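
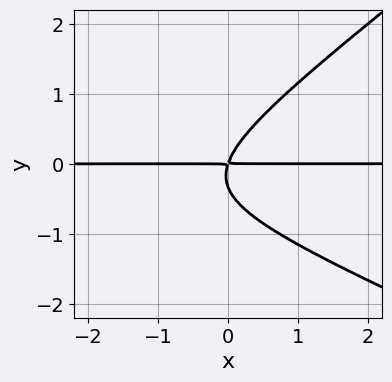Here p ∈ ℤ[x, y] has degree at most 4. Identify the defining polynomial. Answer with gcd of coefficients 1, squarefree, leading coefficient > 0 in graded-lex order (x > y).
Degree: the shape is more complex than any degree-2 curve, so deg p = 3.
From the axis intercepts and sections: the visible x-axis segment lies entirely on the curve.
The integer polynomial consistent with all of this is the stated p.

x^2*y + x*y^2 - 3*y^3 + 3*x*y - y^2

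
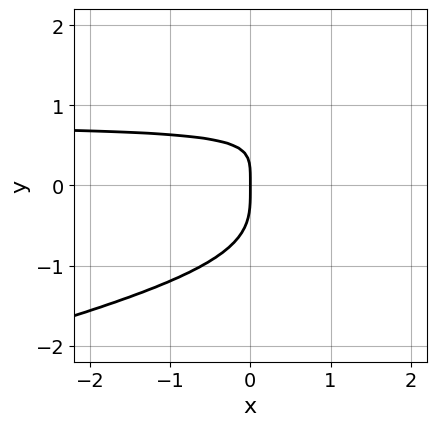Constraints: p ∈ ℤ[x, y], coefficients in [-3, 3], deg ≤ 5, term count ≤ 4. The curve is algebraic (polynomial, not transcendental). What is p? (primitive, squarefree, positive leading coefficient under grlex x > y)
x*y^3 - 3*y^4 + 2*x*y - 2*x

First, degree: no degree-3 curve has this shape, so deg p = 4.
Then, from the visible intercepts: it meets the y-axis at y = 0 (among the integer gridlines); it crosses the x-axis at the gridline x = 0.
Finally, together with the visible shape, these determine p as stated.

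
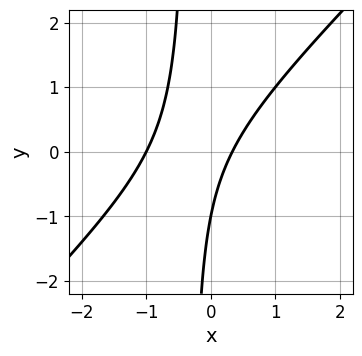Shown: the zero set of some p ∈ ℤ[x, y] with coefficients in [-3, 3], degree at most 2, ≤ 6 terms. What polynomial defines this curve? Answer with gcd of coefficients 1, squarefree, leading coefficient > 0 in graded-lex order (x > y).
First, deg p = 2. A generic line meets the curve in up to 2 points.
Next, from the axis intercepts and sections: one y-axis crossing is at y = -1; one x-axis crossing is at x = -1.
Finally, fitting integer coefficients to these (and the overall shape) gives p.

3*x^2 - 3*x*y + 2*x - y - 1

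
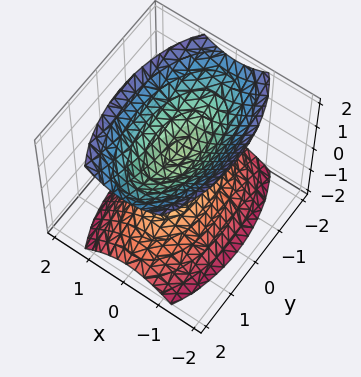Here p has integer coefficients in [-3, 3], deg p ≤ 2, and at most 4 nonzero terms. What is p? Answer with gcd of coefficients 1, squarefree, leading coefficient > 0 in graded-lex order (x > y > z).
I count 2 distinct pieces. They look like related sheets of one shape, so recover p as a whole.
Degree: two sheets facing apart; a quadric, so deg p = 2.
Symmetries: mirror symmetry x ↦ −x ⇒ only even powers of x; mirror symmetry z ↦ −z ⇒ only even powers of z; the y ↦ −y reflection is a symmetry, so y appears only in even powers.
Checking where it meets the axes: it misses every integer gridline on the y-axis; the surface avoids every integer x-axis point in the box.
Together with the visible shape, these determine p as stated.

3*x^2 + y^2 - 2*z^2 + 1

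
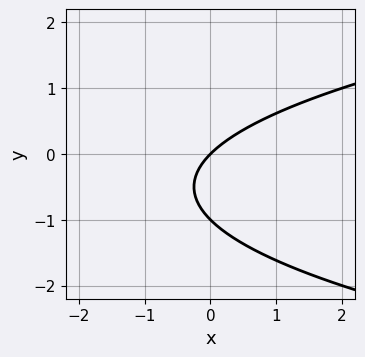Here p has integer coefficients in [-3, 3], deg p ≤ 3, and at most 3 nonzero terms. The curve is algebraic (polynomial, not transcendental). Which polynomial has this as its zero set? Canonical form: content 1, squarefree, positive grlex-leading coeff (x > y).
y^2 - x + y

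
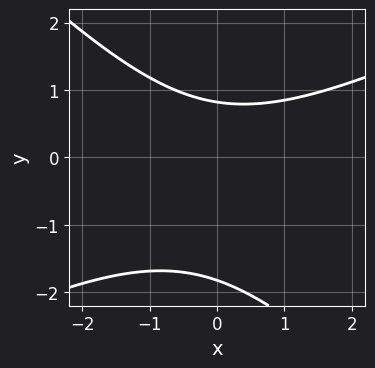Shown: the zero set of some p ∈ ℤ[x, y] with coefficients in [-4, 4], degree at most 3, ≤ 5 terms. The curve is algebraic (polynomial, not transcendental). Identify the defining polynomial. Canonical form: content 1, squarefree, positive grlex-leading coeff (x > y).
x^2 - x*y - 2*y^2 - 2*y + 3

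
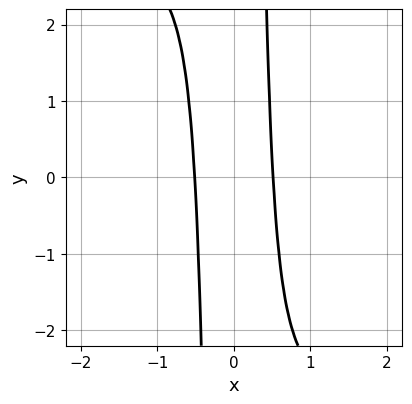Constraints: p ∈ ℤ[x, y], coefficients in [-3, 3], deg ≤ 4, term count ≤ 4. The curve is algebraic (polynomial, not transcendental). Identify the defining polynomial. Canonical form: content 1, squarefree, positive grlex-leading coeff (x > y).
3*x^4 + 2*x^3*y + 3*x^2 - 1

First, degree: the shape is more complex than any degree-3 curve, so deg p = 4.
Then, observable constraints: the curve avoids every integer y-axis point in the box.
Finally, the integer polynomial consistent with all of this is the stated p.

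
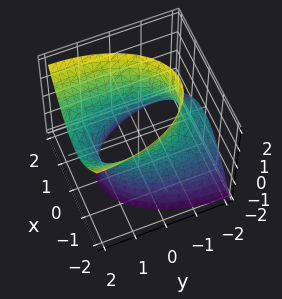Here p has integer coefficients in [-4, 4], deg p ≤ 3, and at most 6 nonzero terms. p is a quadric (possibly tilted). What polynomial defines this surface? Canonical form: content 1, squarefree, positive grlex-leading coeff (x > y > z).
3*x^2 + y^2 - 2*y*z - z^2 - 3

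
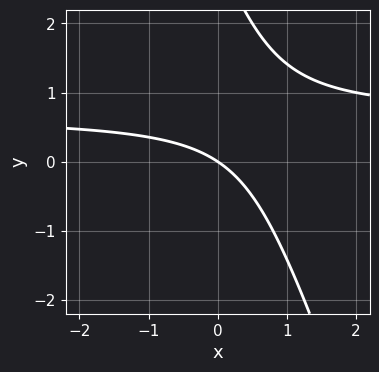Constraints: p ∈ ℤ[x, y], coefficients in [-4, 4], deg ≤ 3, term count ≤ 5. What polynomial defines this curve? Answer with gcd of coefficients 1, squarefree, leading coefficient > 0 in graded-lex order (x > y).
3*x*y + y^2 - 2*x - 3*y

deg p = 2. No degree-1 curve has this shape.
Reading off the gridlines: it crosses the x-axis at the gridline x = 0; one y-axis crossing is at y = 0.
Putting this together gives p.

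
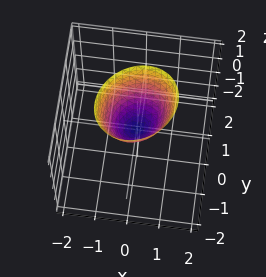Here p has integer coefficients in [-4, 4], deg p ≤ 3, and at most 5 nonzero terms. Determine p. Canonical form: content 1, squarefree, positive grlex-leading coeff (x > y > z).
(a) The degree is 2 — a generic line meets the surface in up to 2 points.
(b) Checking where it meets the axes: it crosses the z-axis at the gridline z = 0; one y-axis crossing is at y = 0.
(c) These observations pin down the coefficients.

3*x^2 - x*y + 3*y^2 - 2*z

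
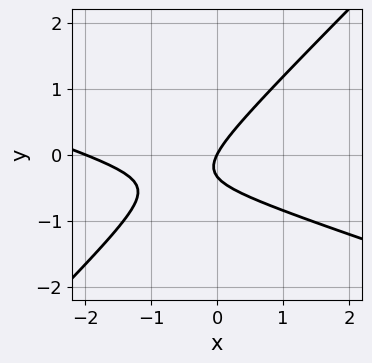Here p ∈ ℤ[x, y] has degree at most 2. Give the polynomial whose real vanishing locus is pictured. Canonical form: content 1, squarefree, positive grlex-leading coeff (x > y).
First, degree: the shape is more complex than any degree-1 curve, so deg p = 2.
Next, against the integer gridlines: among the integer gridlines, it crosses the x-axis at x ∈ {-2, 0}; one y-axis crossing is at y = 0.
Finally, together with the visible shape, these determine p as stated.

x^2 + 2*x*y - 3*y^2 + 2*x - y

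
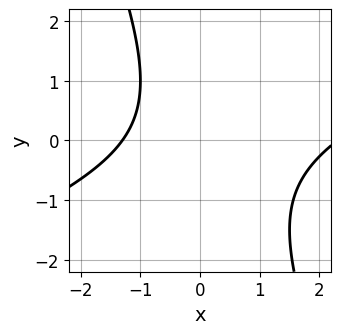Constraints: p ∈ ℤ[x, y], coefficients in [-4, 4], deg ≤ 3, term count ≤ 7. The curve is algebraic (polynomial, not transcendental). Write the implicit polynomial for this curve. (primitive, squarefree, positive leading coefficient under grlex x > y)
x^2 - 2*x*y - y^2 - x - 3

Degree: no degree-1 curve has this shape, so deg p = 2.
Checking where it meets the axes: the curve avoids every integer y-axis point in the box.
Together with the visible shape, these determine p as stated.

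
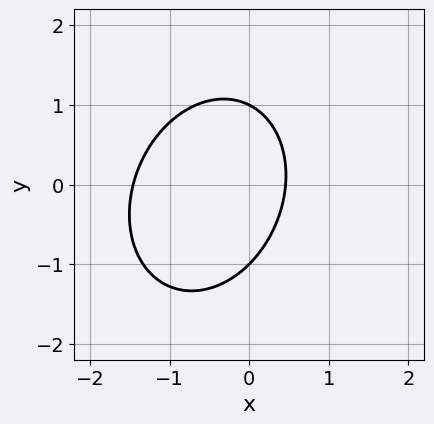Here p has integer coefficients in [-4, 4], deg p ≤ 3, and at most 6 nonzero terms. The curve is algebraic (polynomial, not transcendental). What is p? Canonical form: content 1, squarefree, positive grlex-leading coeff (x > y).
First, deg p = 2. The shape is more complex than any degree-1 curve.
Then, reading off the gridlines: the y-axis gridline crossings are at y ∈ {-1, 1}.
Finally, assembling these constraints gives the stated polynomial.

3*x^2 - x*y + 2*y^2 + 3*x - 2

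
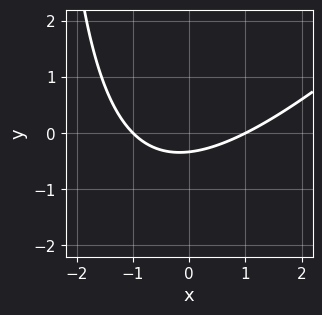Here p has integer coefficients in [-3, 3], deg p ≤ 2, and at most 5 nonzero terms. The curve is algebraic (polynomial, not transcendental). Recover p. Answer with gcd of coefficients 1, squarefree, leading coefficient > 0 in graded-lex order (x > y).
The degree is 2 — a generic line meets the curve in up to 2 points.
From the axis intercepts and sections: among the integer gridlines, it crosses the x-axis at x ∈ {-1, 1}.
Assembling these constraints gives the stated polynomial.

x^2 - x*y - 3*y - 1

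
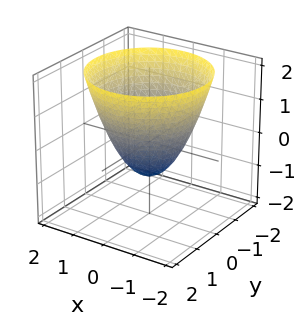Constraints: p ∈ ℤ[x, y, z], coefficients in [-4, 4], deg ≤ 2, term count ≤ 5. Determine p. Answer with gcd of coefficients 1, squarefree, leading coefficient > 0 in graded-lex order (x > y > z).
Degree: a generic line meets the surface in up to 2 points, so deg p = 2.
Symmetries: the z-axis is an axis of rotation, so x and y enter only as x² + y².
Observable constraints: a circular section at z = 2 has radius between 1 and 2; one z-axis crossing is at z = -1.
The integer polynomial consistent with all of this is the stated p. Check: (-1, 0, 0) on the x-axis lies on the surface, and p(-1, 0, 0) = 0. ✓

x^2 + y^2 - z - 1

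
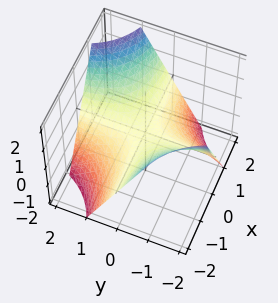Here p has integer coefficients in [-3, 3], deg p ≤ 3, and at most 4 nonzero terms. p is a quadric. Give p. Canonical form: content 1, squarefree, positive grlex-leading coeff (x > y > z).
x*y - z

First, the degree is 2 — a hyperbolic paraboloid; a quadric.
Then, against the integer gridlines: every point of the y-axis in the box is on the surface; one z-axis crossing is at z = 0.
Finally, these observations pin down the coefficients. Check: (1, 0, 0) on the x-axis lies on the surface, and p(1, 0, 0) = 0. ✓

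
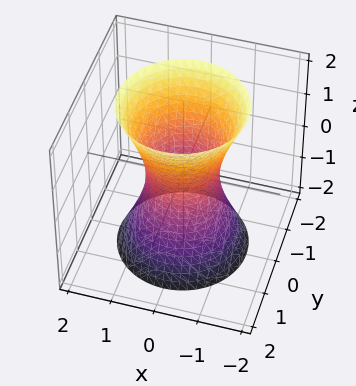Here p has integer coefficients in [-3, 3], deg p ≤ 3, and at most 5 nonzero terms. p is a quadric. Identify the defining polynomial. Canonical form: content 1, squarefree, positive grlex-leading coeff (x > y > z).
1. The degree is 2 — an hourglass — one-sheet hyperboloid; a quadric.
2. Symmetries: it's symmetric under z → −z, forcing even powers of z; the z-axis is an axis of rotation, so x and y enter only as x² + y².
3. From the visible intercepts: a circular section at z = 0 has radius between 0 and 1; it misses every integer gridline on the z-axis.
4. Putting this together gives p.

3*x^2 + 3*y^2 - z^2 - 2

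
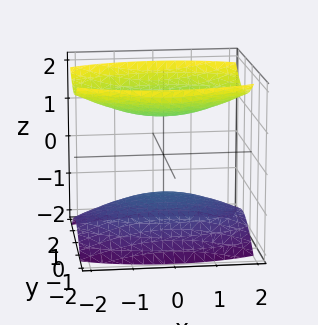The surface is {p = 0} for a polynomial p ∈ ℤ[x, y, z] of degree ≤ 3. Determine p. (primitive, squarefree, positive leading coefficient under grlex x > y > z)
First, there are 2 components. Treating them together as one polynomial.
Then, deg p = 2. Two separate bowl-shaped sheets opening away from each other; a quadric.
Then, symmetries: it's symmetric under x → −x, forcing even powers of x; mirror symmetry y ↦ −y ⇒ only even powers of y; it's symmetric under z → −z, forcing even powers of z.
Next, against the integer gridlines: it misses every integer gridline on the x-axis; the surface avoids every integer y-axis point in the box; among the integer gridlines, it crosses the z-axis at z ∈ {-1, 1}.
Finally, the integer polynomial consistent with all of this is the stated p.

x^2 + 3*y^2 - 3*z^2 + 3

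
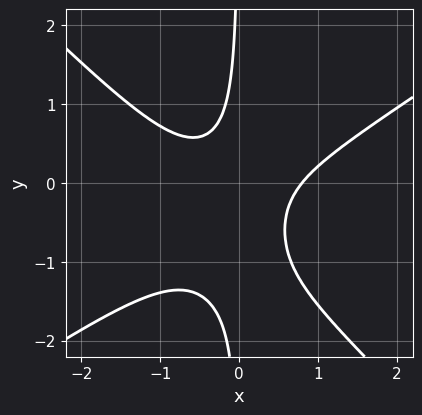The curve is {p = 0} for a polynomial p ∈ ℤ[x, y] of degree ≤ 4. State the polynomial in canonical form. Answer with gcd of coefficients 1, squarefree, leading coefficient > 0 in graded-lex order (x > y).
1. Degree: a generic line meets the curve in up to 3 points, so deg p = 3.
2. From the axis intercepts and sections: the curve avoids every integer y-axis point in the box.
3. Matching integer coefficients to the picture gives p.

2*x^3 - x^2*y - 3*x*y^2 - 3*x*y - 1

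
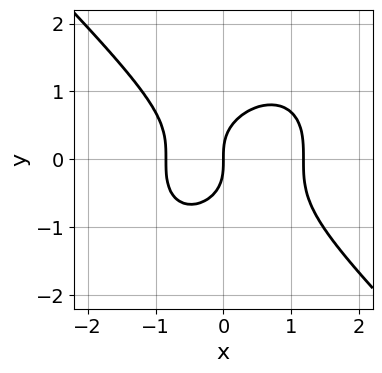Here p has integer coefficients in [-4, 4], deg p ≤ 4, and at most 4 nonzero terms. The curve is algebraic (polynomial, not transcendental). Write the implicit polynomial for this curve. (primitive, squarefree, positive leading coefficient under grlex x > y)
3*x^3 + 3*y^3 - x^2 - 3*x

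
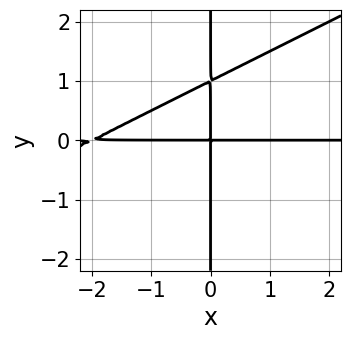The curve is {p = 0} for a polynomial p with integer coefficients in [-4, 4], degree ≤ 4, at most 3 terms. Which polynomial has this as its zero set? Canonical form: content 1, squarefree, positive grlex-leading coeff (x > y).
First, deg p = 3. No degree-2 curve has this shape.
Then, observable constraints: the visible y-axis segment lies entirely on the curve; every point of the x-axis in the box is on the curve.
Finally, these observations pin down the coefficients.

x^2*y - 2*x*y^2 + 2*x*y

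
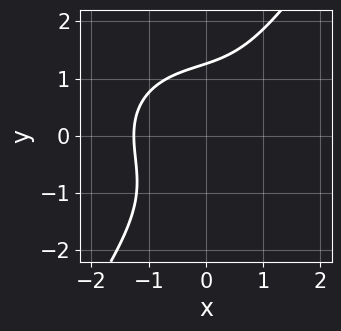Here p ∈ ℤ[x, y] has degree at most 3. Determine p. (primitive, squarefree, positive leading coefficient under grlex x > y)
x^3 + x*y^2 - y^3 + 2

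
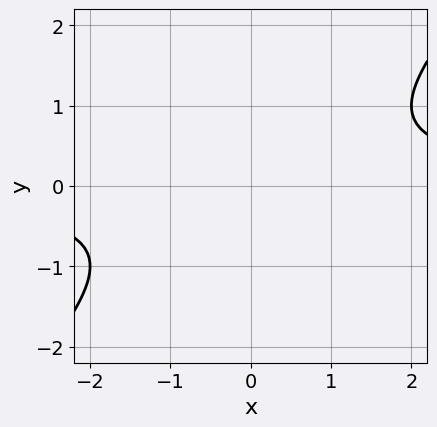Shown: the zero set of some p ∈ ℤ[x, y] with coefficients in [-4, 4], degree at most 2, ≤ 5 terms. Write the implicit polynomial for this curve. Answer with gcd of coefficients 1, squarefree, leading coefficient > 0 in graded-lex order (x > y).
x*y - y^2 - 1

(a) deg p = 2. A generic line meets the curve in up to 2 points.
(b) Checking where it meets the axes: no x-intercept at any integer in the box; no y-intercept at any integer in the box.
(c) The integer polynomial consistent with all of this is the stated p.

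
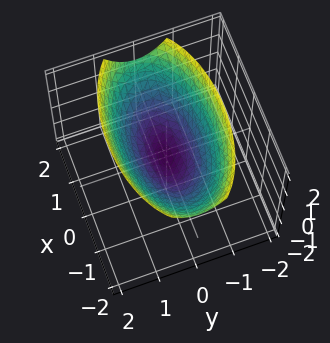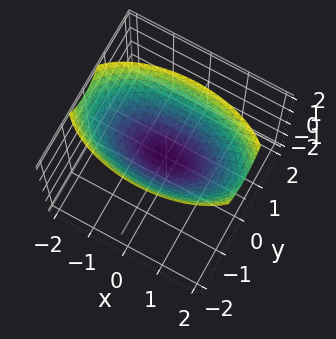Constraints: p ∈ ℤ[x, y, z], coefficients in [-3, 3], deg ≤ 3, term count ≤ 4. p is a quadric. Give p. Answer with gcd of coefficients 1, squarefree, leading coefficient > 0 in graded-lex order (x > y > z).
1. deg p = 2.
2. Symmetries: it's symmetric under y → −y, forcing even powers of y; it's symmetric under x → −x, forcing even powers of x.
3. Reading off the gridlines: it crosses the z-axis at the gridline z = 0; it crosses the y-axis at the gridline y = 0; it meets the x-axis at x = 0 (among the integer gridlines).
4. Putting this together gives p.

x^2 + 3*y^2 - 3*z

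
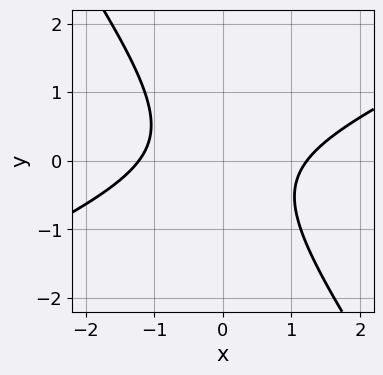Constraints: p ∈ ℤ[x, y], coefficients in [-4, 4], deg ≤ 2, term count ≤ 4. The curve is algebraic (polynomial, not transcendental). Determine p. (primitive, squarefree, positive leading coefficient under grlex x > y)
First, the degree is 2 — a generic line meets the curve in up to 2 points.
Next, from the visible intercepts: it misses every integer gridline on the y-axis.
Finally, matching integer coefficients to the picture gives p.

2*x^2 - 3*x*y - 3*y^2 - 3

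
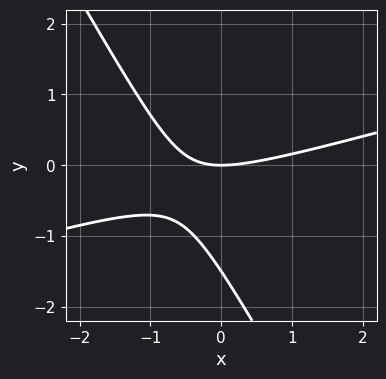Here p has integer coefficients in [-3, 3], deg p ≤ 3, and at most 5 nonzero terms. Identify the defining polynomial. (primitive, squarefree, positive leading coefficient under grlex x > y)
x^2 - 3*x*y - 2*y^2 - 3*y

First, deg p = 2. The shape is more complex than any degree-1 curve.
Next, against the integer gridlines: it meets the x-axis at x = 0 (among the integer gridlines); it meets the y-axis at y = 0 (among the integer gridlines).
Finally, assembling these constraints gives the stated polynomial.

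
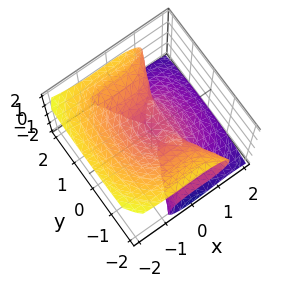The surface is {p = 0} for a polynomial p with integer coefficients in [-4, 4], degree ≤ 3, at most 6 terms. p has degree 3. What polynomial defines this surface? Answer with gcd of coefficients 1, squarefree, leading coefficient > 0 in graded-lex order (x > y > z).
First, degree: the shape is more complex than any degree-2 surface, so deg p = 3.
Next, observable constraints: one z-axis crossing is at z = 0; every point of the y-axis in the box is on the surface; one x-axis crossing is at x = 0.
Finally, fitting integer coefficients to these (and the overall shape) gives p.

3*x^3 + 3*x^2*z - 2*y^2*z + 3*z^3 - 2*x^2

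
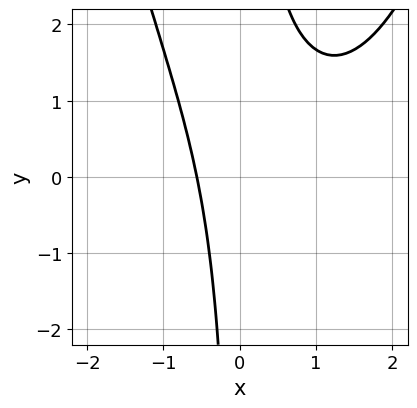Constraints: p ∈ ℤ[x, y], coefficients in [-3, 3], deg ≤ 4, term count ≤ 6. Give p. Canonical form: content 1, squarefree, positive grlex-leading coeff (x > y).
2*x^3 - 3*x^2 - 3*x*y + 3*x + 3

1. deg p = 3. A generic line meets the curve in up to 3 points.
2. Checking where it meets the axes: it misses every integer gridline on the y-axis.
3. Matching integer coefficients to the picture gives p.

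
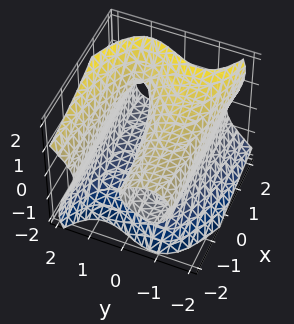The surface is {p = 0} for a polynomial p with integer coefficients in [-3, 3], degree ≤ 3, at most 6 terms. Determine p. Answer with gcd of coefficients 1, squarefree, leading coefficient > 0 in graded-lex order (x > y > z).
1. The degree is 3 — the shape is more complex than any degree-2 surface.
2. Against the integer gridlines: every point of the x-axis in the box is on the surface; it meets the y-axis at y = 0 (among the integer gridlines); among the integer gridlines, it crosses the z-axis at z ∈ {-1, 0, 1}.
3. Assembling these constraints gives the stated polynomial.

x*z^2 + y^3 - z^3 - 2*y + z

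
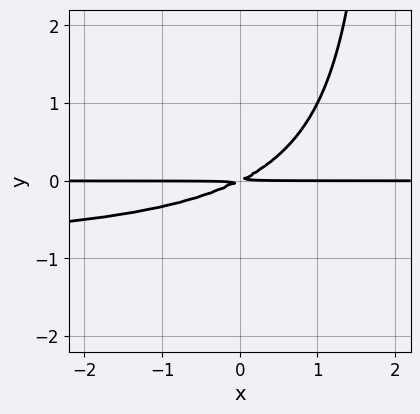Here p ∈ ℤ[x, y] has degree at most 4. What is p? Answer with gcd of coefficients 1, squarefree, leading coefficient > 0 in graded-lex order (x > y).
x*y^2 + x*y - 2*y^2

(a) The degree is 3 — no degree-2 curve has this shape.
(b) Checking where it meets the axes: every point of the x-axis in the box is on the curve.
(c) Matching integer coefficients to the picture gives p.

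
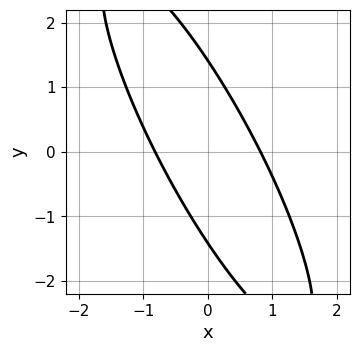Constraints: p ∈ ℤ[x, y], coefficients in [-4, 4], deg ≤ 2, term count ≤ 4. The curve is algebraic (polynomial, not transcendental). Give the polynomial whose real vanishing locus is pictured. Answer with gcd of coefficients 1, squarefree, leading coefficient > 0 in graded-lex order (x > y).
3*x^2 + 3*x*y + y^2 - 2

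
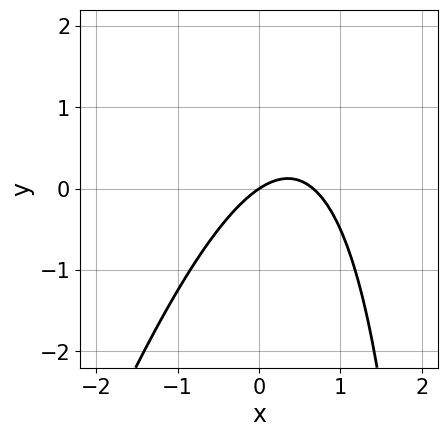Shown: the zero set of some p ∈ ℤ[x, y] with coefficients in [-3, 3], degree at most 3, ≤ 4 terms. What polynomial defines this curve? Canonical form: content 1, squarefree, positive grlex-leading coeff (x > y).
3*x^2 - x*y - 2*x + 3*y

First, degree: a generic line meets the curve in up to 2 points, so deg p = 2.
Next, from the axis intercepts and sections: one y-axis crossing is at y = 0; it meets the x-axis at x = 0 (among the integer gridlines).
Finally, putting this together gives p.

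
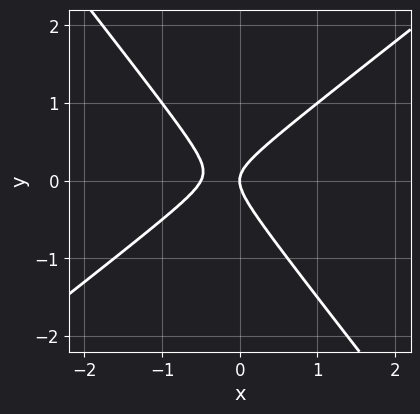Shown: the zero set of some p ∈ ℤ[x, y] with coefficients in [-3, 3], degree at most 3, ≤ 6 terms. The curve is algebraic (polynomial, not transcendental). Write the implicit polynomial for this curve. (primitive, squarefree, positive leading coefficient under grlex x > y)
2*x^2 - x*y - 2*y^2 + x

(a) The degree is 2 — a generic line meets the curve in up to 2 points.
(b) Reading off the gridlines: one y-axis crossing is at y = 0; it crosses the x-axis at the gridline x = 0.
(c) These observations pin down the coefficients.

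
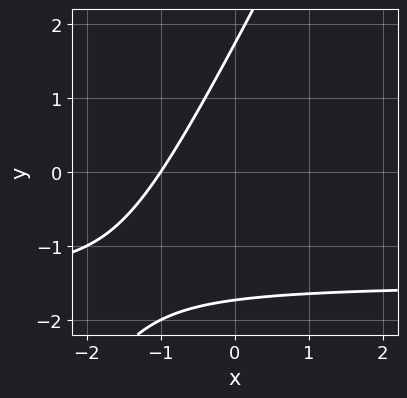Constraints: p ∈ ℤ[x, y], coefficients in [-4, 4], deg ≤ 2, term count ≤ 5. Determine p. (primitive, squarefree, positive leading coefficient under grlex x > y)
2*x*y - y^2 + 3*x + 3

1. The degree is 2 — no degree-1 curve has this shape.
2. Observable constraints: one x-axis crossing is at x = -1.
3. The integer polynomial consistent with all of this is the stated p.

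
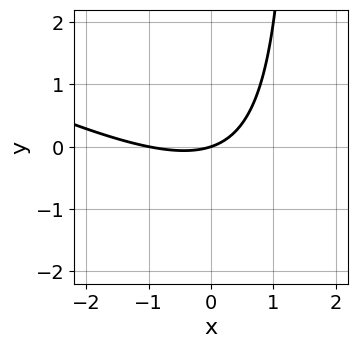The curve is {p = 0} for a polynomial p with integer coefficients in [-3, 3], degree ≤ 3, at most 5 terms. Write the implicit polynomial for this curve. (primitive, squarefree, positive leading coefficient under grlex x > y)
1. The degree is 2 — a generic line meets the curve in up to 2 points.
2. Against the integer gridlines: it meets the y-axis at y = 0 (among the integer gridlines); the x-axis gridline crossings are at x ∈ {-1, 0}.
3. Matching integer coefficients to the picture gives p.

x^2 + 2*x*y + x - 3*y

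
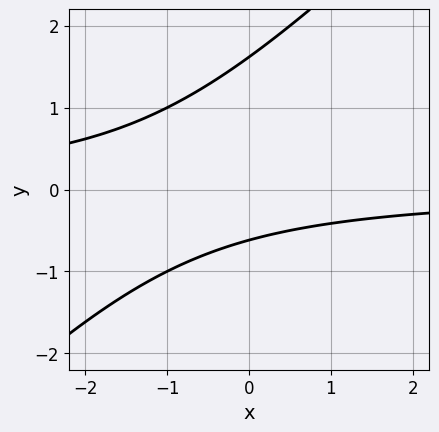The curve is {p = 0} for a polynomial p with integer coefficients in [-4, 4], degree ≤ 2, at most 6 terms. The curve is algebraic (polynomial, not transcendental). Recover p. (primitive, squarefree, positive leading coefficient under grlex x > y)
First, deg p = 2.
Then, reading off the gridlines: no x-intercept at any integer in the box.
Finally, matching integer coefficients to the picture gives p.

x*y - y^2 + y + 1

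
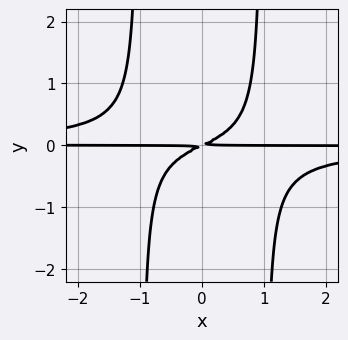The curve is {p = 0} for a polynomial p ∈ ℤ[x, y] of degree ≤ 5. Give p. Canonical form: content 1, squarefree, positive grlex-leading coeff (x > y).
2*x^2*y^2 + x*y - 2*y^2

1. The degree is 4 — the shape is more complex than any degree-3 curve.
2. From the visible intercepts: every point of the x-axis in the box is on the curve.
3. Matching integer coefficients to the picture gives p.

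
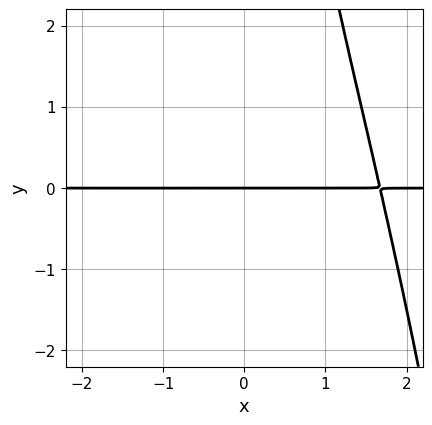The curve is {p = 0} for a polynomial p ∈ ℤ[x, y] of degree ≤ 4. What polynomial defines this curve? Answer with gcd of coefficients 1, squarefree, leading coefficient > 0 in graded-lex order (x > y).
x^3*y + x*y^2 - x*y - 3*y

First, deg p = 4.
Then, checking where it meets the axes: the visible x-axis segment lies entirely on the curve; one y-axis crossing is at y = 0.
Finally, the integer polynomial consistent with all of this is the stated p.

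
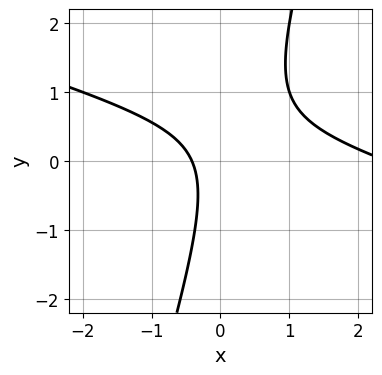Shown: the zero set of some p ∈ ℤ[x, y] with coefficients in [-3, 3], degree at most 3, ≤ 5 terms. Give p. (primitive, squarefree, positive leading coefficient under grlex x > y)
(a) The degree is 2 — the shape is more complex than any degree-1 curve.
(b) Reading off the gridlines: the curve avoids every integer y-axis point in the box.
(c) Fitting integer coefficients to these (and the overall shape) gives p.

x^2 + 3*x*y - y^2 - 2*x - 1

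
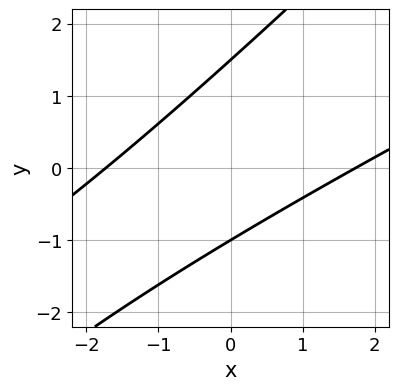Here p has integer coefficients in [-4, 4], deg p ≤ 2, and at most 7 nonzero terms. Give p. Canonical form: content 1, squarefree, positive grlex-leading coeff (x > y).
x^2 - 3*x*y + 2*y^2 - y - 3

1. The degree is 2 — the shape is more complex than any degree-1 curve.
2. Observable constraints: one y-axis crossing is at y = -1.
3. These observations pin down the coefficients.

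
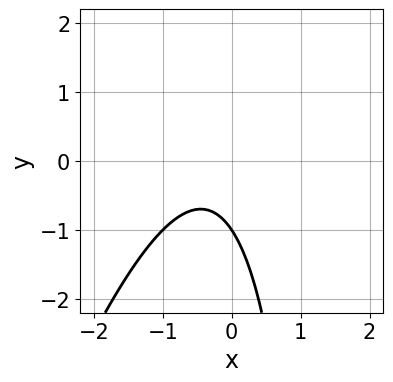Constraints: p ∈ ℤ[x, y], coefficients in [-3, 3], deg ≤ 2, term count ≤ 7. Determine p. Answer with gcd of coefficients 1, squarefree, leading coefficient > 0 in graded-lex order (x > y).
1. The degree is 2 — the shape is more complex than any degree-1 curve.
2. Against the integer gridlines: it crosses the y-axis at the gridline y = -1; the curve avoids every integer x-axis point in the box.
3. The integer polynomial consistent with all of this is the stated p.

3*x^2 - x*y + 2*x + 2*y + 2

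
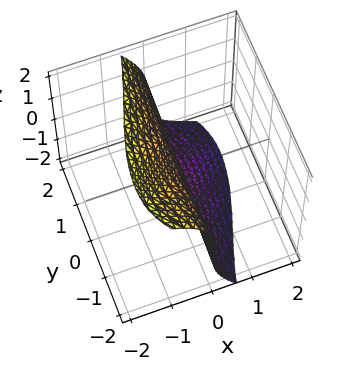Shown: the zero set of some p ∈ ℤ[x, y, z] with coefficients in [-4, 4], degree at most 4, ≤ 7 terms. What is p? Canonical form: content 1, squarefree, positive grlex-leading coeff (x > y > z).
3*x^3 - 3*x^2*y + 2*x*y^2 + z^3 + 3*x

(a) Degree: no degree-2 surface has this shape, so deg p = 3.
(b) Observable constraints: it crosses the z-axis at the gridline z = 0; the visible y-axis segment lies entirely on the surface.
(c) Assembling these constraints gives the stated polynomial.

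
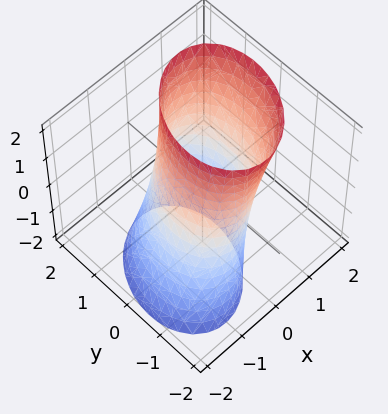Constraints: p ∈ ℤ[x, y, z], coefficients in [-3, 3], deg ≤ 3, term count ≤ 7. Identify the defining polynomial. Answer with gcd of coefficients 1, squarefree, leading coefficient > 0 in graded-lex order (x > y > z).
1. Degree: a generic line meets the surface in up to 2 points, so deg p = 2.
2. Reading off the gridlines: among the integer gridlines, it crosses the x-axis at x ∈ {-1, 1}; it misses every integer gridline on the z-axis.
3. Fitting integer coefficients to these (and the overall shape) gives p.

3*x^2 - x*y - 2*x*z + 2*y^2 - 3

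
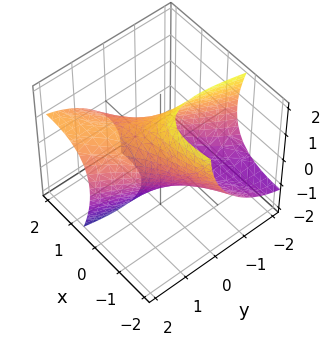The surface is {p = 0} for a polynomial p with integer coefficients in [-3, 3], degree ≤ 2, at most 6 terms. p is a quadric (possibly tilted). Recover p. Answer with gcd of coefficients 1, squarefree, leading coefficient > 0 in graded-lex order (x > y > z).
deg p = 2. A generic line meets the surface in up to 2 points.
The integer polynomial consistent with all of this is the stated p.

x^2 - 3*x*y + 2*x*z + y^2 + z^2 - 2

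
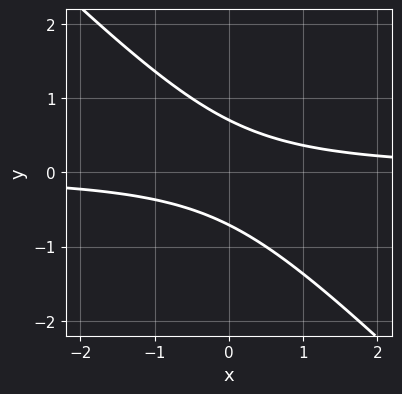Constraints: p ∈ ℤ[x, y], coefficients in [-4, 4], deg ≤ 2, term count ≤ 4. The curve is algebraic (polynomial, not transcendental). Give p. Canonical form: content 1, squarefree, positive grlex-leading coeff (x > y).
2*x*y + 2*y^2 - 1

(a) Degree: a generic line meets the curve in up to 2 points, so deg p = 2.
(b) Against the integer gridlines: it misses every integer gridline on the x-axis.
(c) The integer polynomial consistent with all of this is the stated p.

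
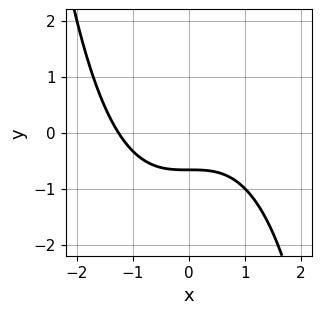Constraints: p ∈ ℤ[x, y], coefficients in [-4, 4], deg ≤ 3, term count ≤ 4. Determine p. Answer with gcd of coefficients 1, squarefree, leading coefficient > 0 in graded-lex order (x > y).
x^3 + 3*y + 2

First, the degree is 3 — no degree-2 curve has this shape.
Finally, putting this together gives p.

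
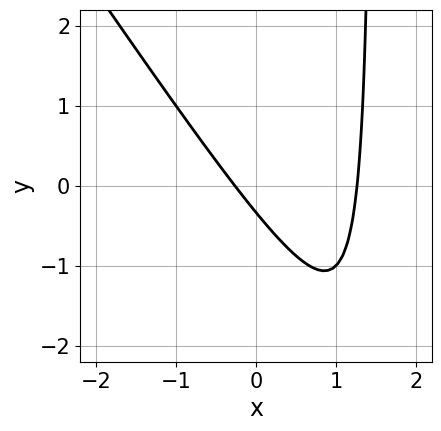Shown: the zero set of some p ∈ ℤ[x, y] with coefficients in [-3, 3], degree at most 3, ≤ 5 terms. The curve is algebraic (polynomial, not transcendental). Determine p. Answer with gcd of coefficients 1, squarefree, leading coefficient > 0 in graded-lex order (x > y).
3*x^2 + 2*x*y - 3*x - 3*y - 1

First, degree: the shape is more complex than any degree-1 curve, so deg p = 2.
Finally, solving for integer coefficients yields p as stated.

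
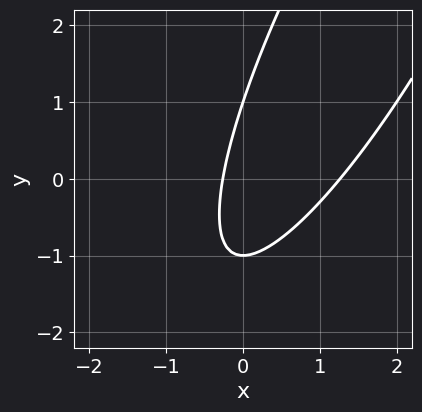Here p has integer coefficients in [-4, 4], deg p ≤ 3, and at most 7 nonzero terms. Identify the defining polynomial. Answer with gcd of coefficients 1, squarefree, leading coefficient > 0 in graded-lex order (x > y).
1. Degree: a generic line meets the curve in up to 2 points, so deg p = 2.
2. From the visible intercepts: among the integer gridlines, it crosses the y-axis at y ∈ {-1, 1}.
3. The integer polynomial consistent with all of this is the stated p.

3*x^2 - 3*x*y + y^2 - 3*x - 1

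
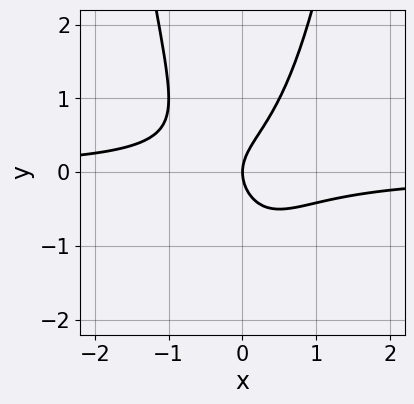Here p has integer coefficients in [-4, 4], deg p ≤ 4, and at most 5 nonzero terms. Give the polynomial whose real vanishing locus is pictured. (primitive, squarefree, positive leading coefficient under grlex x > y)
2*x^2*y - y^2 + x

Degree: a generic line meets the curve in up to 3 points, so deg p = 3.
From the axis intercepts and sections: it crosses the x-axis at the gridline x = 0; one y-axis crossing is at y = 0.
These observations pin down the coefficients.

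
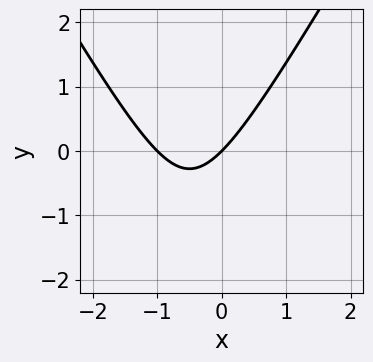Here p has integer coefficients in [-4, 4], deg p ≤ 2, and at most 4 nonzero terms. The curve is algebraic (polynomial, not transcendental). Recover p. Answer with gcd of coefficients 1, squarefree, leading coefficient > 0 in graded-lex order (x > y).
First, the degree is 2 — no degree-1 curve has this shape.
Next, checking where it meets the axes: the x-axis gridline crossings are at x ∈ {-1, 0}; one y-axis crossing is at y = 0.
Finally, these observations pin down the coefficients.

3*x^2 - y^2 + 3*x - 3*y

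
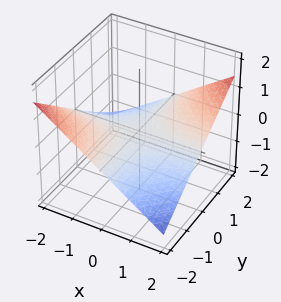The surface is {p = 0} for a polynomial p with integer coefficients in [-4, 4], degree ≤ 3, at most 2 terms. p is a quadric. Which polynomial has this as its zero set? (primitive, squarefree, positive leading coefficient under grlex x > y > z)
The degree is 2 — a hyperbolic paraboloid; a quadric.
Checking where it meets the axes: every point of the y-axis in the box is on the surface; one z-axis crossing is at z = 0; the visible x-axis segment lies entirely on the surface.
Assembling these constraints gives the stated polynomial.

x*y - 3*z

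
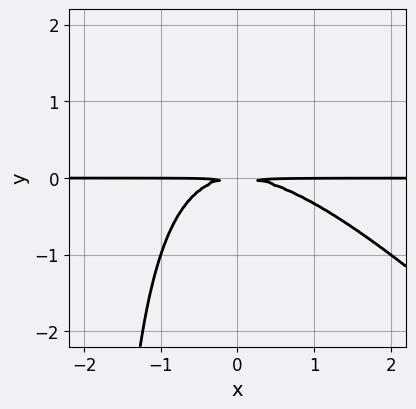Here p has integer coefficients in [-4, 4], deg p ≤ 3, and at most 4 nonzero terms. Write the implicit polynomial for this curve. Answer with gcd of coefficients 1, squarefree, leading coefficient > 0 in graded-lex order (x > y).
The degree is 3 — a generic line meets the curve in up to 3 points.
Against the integer gridlines: every point of the x-axis in the box is on the curve.
These observations pin down the coefficients.

x^2*y + x*y^2 + 2*y^2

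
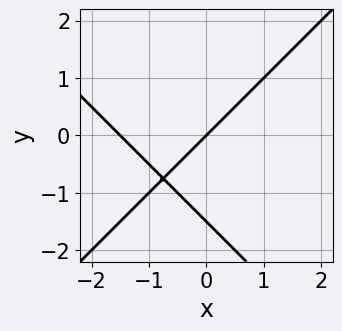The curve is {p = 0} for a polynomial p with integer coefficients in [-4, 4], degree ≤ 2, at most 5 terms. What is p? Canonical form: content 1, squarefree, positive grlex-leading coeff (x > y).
First, deg p = 2.
Then, from the axis intercepts and sections: one x-axis crossing is at x = 0; one y-axis crossing is at y = 0.
Finally, solving for integer coefficients yields p as stated.

2*x^2 - 2*y^2 + 3*x - 3*y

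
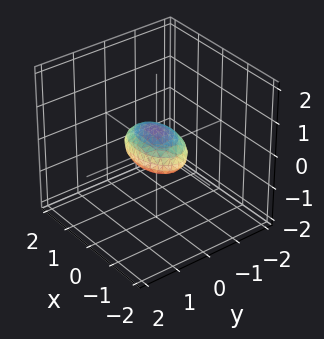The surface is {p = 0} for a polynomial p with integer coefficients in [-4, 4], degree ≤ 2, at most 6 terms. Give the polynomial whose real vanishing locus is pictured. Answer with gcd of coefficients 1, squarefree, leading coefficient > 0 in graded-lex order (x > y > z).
1. Degree: a closed, bounded, convex surface; a quadric, so deg p = 2.
2. Symmetries: the x ↦ −x reflection is a symmetry, so x appears only in even powers; the z ↦ −z reflection is a symmetry, so z appears only in even powers; mirror symmetry y ↦ −y ⇒ only even powers of y.
3. Observable constraints: among the integer gridlines, it crosses the x-axis at x ∈ {-1, 1}.
4. Putting this together gives p.

x^2 + 2*y^2 + 3*z^2 - 1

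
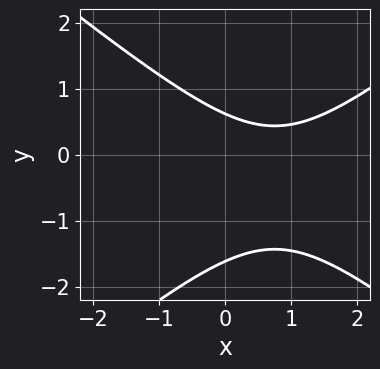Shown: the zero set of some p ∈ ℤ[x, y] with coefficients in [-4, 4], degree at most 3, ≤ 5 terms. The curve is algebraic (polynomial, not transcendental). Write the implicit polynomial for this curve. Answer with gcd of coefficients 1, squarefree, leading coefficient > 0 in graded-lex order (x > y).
2*x^2 - 3*y^2 - 3*x - 3*y + 3

(a) deg p = 2. The shape is more complex than any degree-1 curve.
(b) From the axis intercepts and sections: it misses every integer gridline on the x-axis.
(c) These observations pin down the coefficients.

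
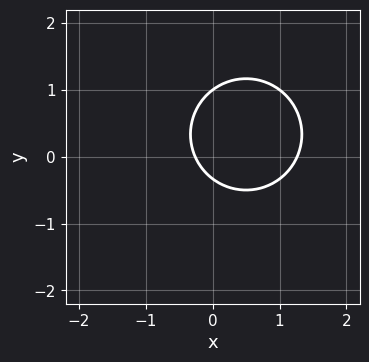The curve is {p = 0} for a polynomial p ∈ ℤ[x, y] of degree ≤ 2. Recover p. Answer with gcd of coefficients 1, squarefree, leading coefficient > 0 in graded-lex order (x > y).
3*x^2 + 3*y^2 - 3*x - 2*y - 1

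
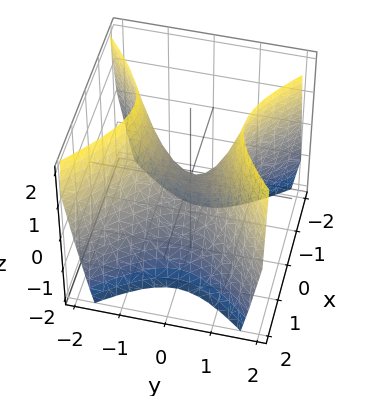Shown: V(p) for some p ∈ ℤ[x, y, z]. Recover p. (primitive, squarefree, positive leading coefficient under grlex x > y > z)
3*x^2 - 3*y^2 + 2*z

1. deg p = 2.
2. Symmetries: it's symmetric under y → −y, forcing even powers of y; mirror symmetry x ↦ −x ⇒ only even powers of x.
3. Observable constraints: it meets the z-axis at z = 0 (among the integer gridlines); one x-axis crossing is at x = 0; one y-axis crossing is at y = 0.
4. Putting this together gives p.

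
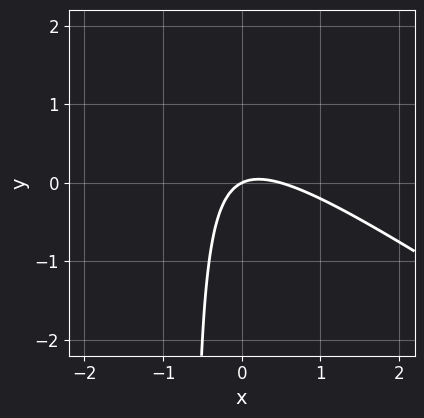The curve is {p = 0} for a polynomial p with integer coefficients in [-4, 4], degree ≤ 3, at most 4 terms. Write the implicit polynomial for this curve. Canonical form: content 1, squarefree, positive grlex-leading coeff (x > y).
deg p = 2. The shape is more complex than any degree-1 curve.
From the visible intercepts: it meets the y-axis at y = 0 (among the integer gridlines); it meets the x-axis at x = 0 (among the integer gridlines).
Fitting integer coefficients to these (and the overall shape) gives p.

2*x^2 + 3*x*y - x + 2*y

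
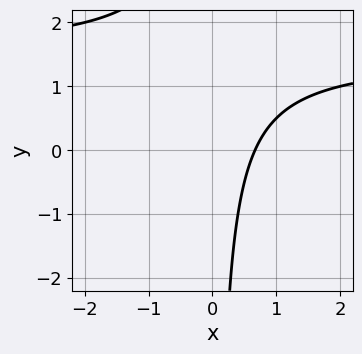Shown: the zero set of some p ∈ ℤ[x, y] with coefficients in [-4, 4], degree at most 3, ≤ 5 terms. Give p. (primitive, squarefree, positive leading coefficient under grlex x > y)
1. The degree is 2 — a generic line meets the curve in up to 2 points.
2. Against the integer gridlines: the curve avoids every integer y-axis point in the box.
3. Assembling these constraints gives the stated polynomial.

2*x*y - 3*x + 2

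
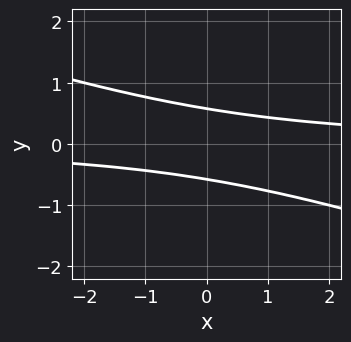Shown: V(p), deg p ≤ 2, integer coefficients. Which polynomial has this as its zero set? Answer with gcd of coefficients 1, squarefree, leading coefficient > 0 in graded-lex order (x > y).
(a) The degree is 2 — no degree-1 curve has this shape.
(b) Observable constraints: the curve avoids every integer x-axis point in the box.
(c) The integer polynomial consistent with all of this is the stated p.

x*y + 3*y^2 - 1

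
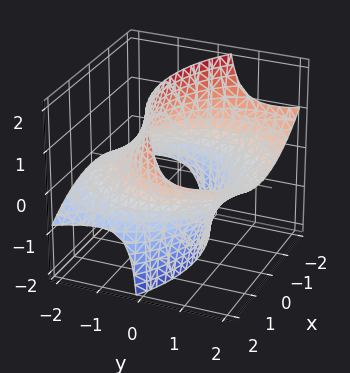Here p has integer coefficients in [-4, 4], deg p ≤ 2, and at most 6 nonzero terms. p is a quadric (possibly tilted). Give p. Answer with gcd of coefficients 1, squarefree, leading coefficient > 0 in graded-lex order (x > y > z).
1. Degree: a generic line meets the surface in up to 2 points, so deg p = 2.
2. Reading off the gridlines: no z-intercept at any integer in the box.
3. Assembling these constraints gives the stated polynomial.

x^2 + y^2 - 3*y*z - 3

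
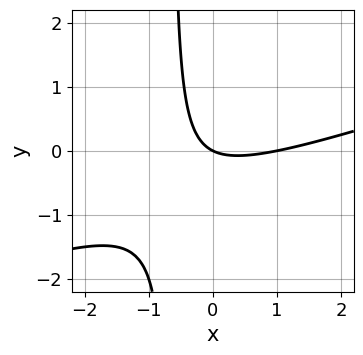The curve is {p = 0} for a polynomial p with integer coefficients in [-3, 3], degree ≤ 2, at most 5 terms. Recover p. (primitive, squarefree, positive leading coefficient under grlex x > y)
x^2 - 3*x*y - x - 2*y

1. deg p = 2. The shape is more complex than any degree-1 curve.
2. Reading off the gridlines: among the integer gridlines, it crosses the x-axis at x ∈ {0, 1}; one y-axis crossing is at y = 0.
3. Assembling these constraints gives the stated polynomial.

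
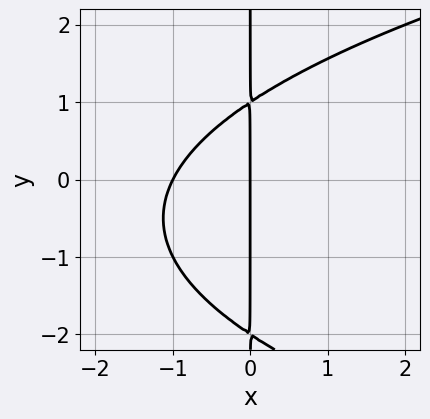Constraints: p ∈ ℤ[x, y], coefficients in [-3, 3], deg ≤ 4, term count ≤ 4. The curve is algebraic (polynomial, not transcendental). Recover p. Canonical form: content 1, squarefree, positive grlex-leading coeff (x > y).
First, the degree is 3 — no degree-2 curve has this shape.
Then, reading off the gridlines: every point of the y-axis in the box is on the curve; among the integer gridlines, it crosses the x-axis at x ∈ {-1, 0}.
Finally, fitting integer coefficients to these (and the overall shape) gives p.

x*y^2 - 2*x^2 + x*y - 2*x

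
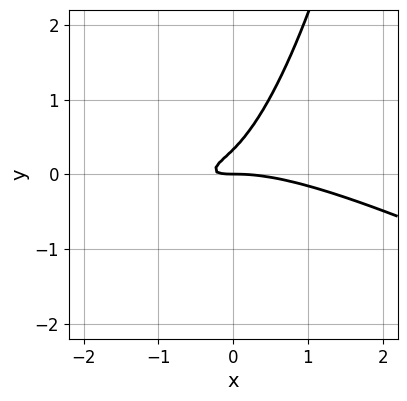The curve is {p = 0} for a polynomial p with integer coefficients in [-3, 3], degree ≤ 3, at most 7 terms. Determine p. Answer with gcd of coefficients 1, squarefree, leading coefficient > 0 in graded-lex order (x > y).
x^3 + 2*x^2*y + 3*x*y - 3*y^2 + y

1. The degree is 3 — the shape is more complex than any degree-2 curve.
2. Checking where it meets the axes: one x-axis crossing is at x = 0; one y-axis crossing is at y = 0.
3. These observations pin down the coefficients.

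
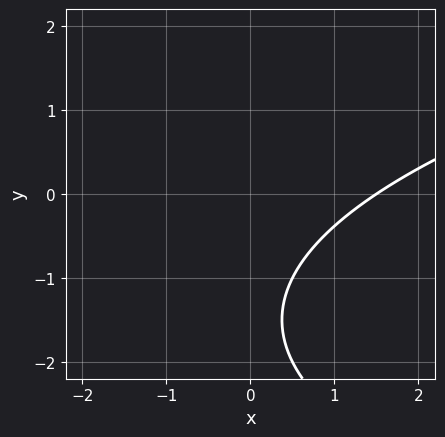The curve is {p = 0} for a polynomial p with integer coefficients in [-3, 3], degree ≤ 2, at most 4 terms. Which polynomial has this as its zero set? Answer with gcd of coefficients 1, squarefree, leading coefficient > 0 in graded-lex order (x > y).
y^2 - 2*x + 3*y + 3

First, the degree is 2 — a generic line meets the curve in up to 2 points.
Then, observable constraints: the curve avoids every integer y-axis point in the box.
Finally, the integer polynomial consistent with all of this is the stated p.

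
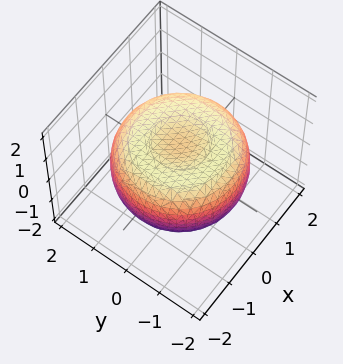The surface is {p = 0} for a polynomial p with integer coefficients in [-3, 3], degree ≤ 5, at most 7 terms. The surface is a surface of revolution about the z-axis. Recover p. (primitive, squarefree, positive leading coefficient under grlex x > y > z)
The degree is 4 — the shape is more complex than any degree-3 surface.
Symmetry: the surface is invariant under rotation about z: p = q(x² + y², z).
Checking where it meets the axes: a circular section at z = 0 has radius between 1 and 2.
Together with the visible shape, these determine p as stated.

x^4 + 2*x^2*y^2 + y^4 - 2*x^2 - 2*y^2 + 3*z^2 - 2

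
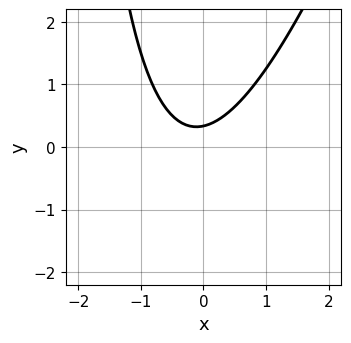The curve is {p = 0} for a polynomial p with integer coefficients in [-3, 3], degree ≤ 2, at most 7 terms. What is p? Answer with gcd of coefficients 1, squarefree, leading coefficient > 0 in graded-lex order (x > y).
3*x^2 - x*y + x - 3*y + 1

First, degree: no degree-1 curve has this shape, so deg p = 2.
Then, from the axis intercepts and sections: it misses every integer gridline on the x-axis.
Finally, fitting integer coefficients to these (and the overall shape) gives p.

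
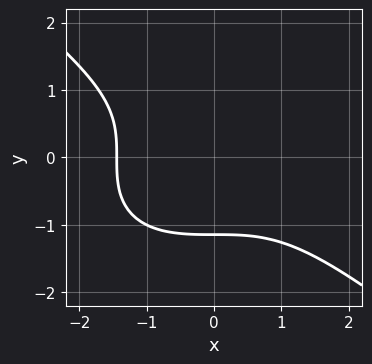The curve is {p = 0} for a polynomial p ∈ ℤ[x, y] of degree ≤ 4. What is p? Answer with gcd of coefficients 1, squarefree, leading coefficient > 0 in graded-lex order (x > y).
First, degree: no degree-2 curve has this shape, so deg p = 3.
Finally, matching integer coefficients to the picture gives p.

x^3 + 2*y^3 + 3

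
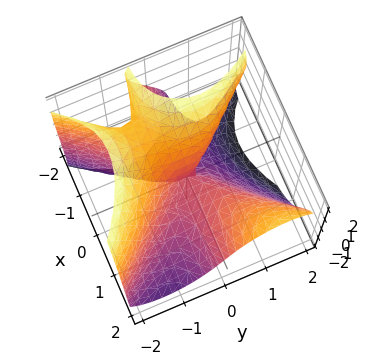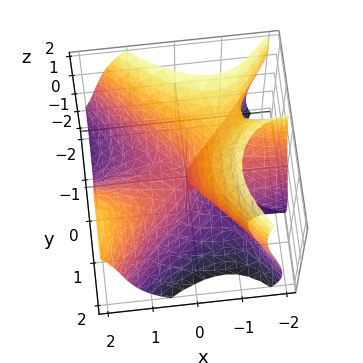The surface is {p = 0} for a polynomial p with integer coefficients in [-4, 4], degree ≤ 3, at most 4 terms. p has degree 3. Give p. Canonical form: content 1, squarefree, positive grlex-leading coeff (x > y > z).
3*x^2*y - 2*y^3 - z^3 - 3*x*z

deg p = 3.
Against the integer gridlines: it crosses the y-axis at the gridline y = 0; it meets the z-axis at z = 0 (among the integer gridlines); the visible x-axis segment lies entirely on the surface.
Assembling these constraints gives the stated polynomial.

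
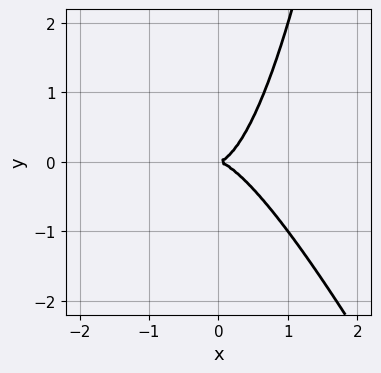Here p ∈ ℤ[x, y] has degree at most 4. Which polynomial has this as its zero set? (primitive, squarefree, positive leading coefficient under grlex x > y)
2*x^3 + x^2*y - y^2

(a) The degree is 3 — no degree-2 curve has this shape.
(b) From the axis intercepts and sections: it meets the x-axis at x = 0 (among the integer gridlines); it crosses the y-axis at the gridline y = 0.
(c) Together with the visible shape, these determine p as stated.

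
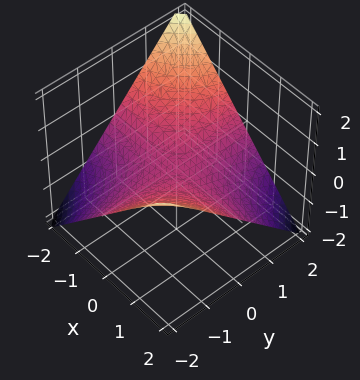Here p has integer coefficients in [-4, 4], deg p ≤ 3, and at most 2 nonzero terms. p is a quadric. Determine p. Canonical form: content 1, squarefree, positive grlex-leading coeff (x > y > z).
deg p = 2. A hyperbolic paraboloid; a quadric.
Against the integer gridlines: it crosses the z-axis at the gridline z = 0; every point of the x-axis in the box is on the surface; the visible y-axis segment lies entirely on the surface.
Putting this together gives p.

x*y + 2*z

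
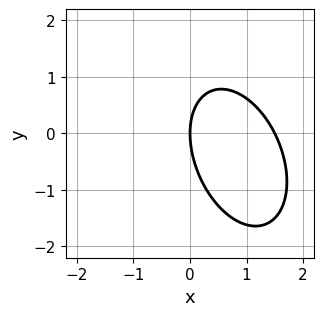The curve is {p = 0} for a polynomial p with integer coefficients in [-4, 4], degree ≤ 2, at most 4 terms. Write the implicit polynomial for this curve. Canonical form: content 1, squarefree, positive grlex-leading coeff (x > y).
2*x^2 + x*y + y^2 - 3*x

1. The degree is 2 — no degree-1 curve has this shape.
2. Reading off the gridlines: it meets the y-axis at y = 0 (among the integer gridlines); one x-axis crossing is at x = 0.
3. Solving for integer coefficients yields p as stated.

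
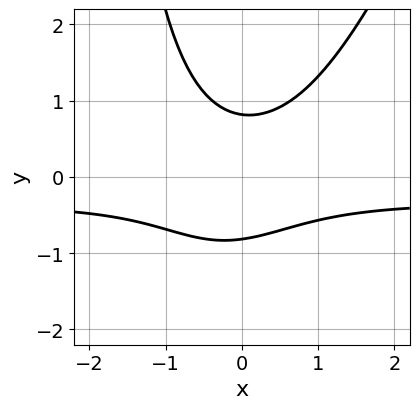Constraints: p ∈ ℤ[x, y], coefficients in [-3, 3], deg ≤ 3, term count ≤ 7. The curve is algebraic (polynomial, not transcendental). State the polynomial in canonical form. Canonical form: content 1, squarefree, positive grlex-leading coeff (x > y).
3*x^2*y - x*y^2 + x^2 - 3*y^2 + 2

The degree is 3 — a generic line meets the curve in up to 3 points.
From the axis intercepts and sections: it misses every integer gridline on the x-axis.
The integer polynomial consistent with all of this is the stated p.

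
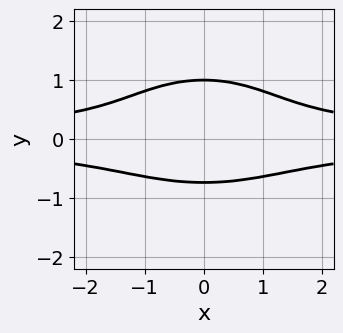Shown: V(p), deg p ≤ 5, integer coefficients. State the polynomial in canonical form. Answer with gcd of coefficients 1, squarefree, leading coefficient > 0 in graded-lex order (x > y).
x^2*y^2 + 2*y^4 - y^3 - 1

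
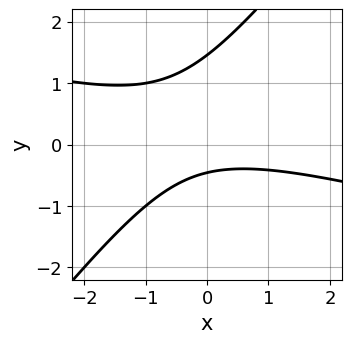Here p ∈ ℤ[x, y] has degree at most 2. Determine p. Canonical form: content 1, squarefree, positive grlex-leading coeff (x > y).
x^2 + 3*x*y - 3*y^2 + 3*y + 2

First, the degree is 2 — the shape is more complex than any degree-1 curve.
Then, observable constraints: no x-intercept at any integer in the box.
Finally, assembling these constraints gives the stated polynomial.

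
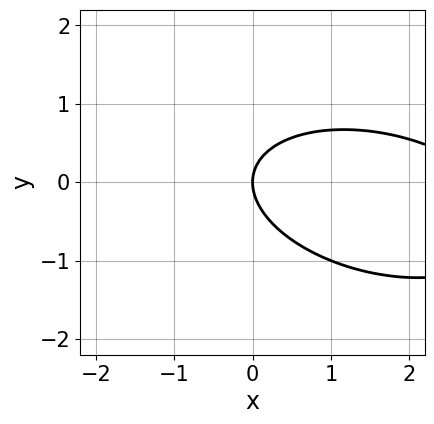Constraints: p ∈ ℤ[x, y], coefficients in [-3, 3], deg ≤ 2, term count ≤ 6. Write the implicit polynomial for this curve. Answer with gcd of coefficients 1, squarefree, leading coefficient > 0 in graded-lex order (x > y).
x^2 + x*y + 3*y^2 - 3*x

The degree is 2 — no degree-1 curve has this shape.
Against the integer gridlines: one x-axis crossing is at x = 0; it meets the y-axis at y = 0 (among the integer gridlines).
Putting this together gives p.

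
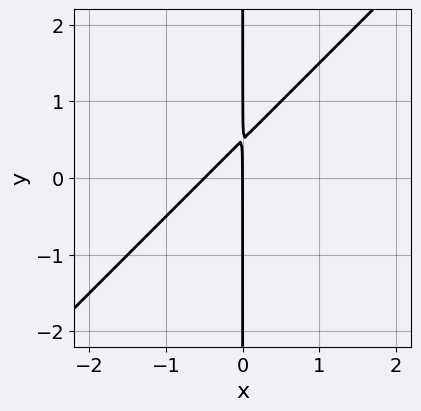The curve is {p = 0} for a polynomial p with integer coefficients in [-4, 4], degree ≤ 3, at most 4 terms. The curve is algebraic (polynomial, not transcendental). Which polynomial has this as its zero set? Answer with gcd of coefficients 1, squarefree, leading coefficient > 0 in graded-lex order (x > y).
2*x^2 - 2*x*y + x

Degree: a generic line meets the curve in up to 2 points, so deg p = 2.
Reading off the gridlines: the visible y-axis segment lies entirely on the curve; it crosses the x-axis at the gridline x = 0.
Putting this together gives p.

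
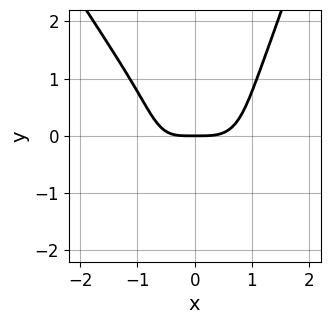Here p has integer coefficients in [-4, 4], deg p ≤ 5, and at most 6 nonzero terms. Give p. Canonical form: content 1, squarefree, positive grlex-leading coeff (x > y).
2*x^4 + x^3*y - y^3 - x*y - 2*y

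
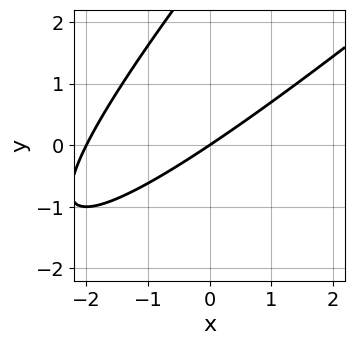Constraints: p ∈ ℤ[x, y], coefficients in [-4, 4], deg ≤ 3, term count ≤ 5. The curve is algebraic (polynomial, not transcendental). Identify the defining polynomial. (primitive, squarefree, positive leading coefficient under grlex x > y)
x^2 - 2*x*y + y^2 + 2*x - 3*y

First, deg p = 2. No degree-1 curve has this shape.
Then, from the visible intercepts: one y-axis crossing is at y = 0; among the integer gridlines, it crosses the x-axis at x ∈ {-2, 0}.
Finally, these observations pin down the coefficients.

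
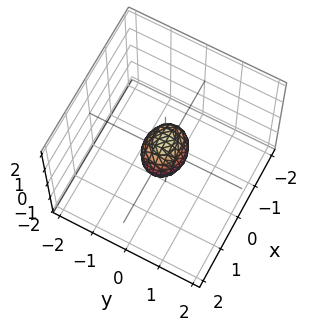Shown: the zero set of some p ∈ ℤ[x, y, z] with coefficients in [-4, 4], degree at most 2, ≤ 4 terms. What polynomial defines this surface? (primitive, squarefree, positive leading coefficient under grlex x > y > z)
2*x^2 + 3*y^2 + 2*z^2 - 1

First, deg p = 2.
Next, symmetries: the x ↦ −x reflection is a symmetry, so x appears only in even powers; the z ↦ −z reflection is a symmetry, so z appears only in even powers; the y ↦ −y reflection is a symmetry, so y appears only in even powers.
Finally, assembling these constraints gives the stated polynomial.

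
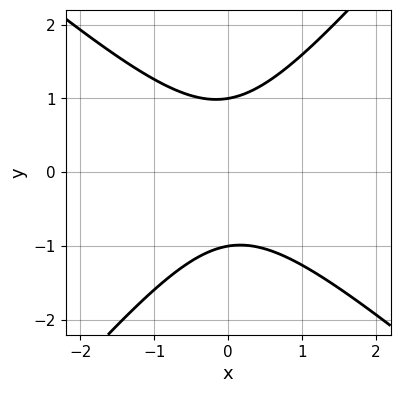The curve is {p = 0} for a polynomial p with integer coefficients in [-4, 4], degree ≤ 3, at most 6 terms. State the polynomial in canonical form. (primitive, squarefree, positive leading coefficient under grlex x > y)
3*x^2 + x*y - 3*y^2 + 3

1. The degree is 2 — a generic line meets the curve in up to 2 points.
2. Reading off the gridlines: no x-intercept at any integer in the box; the y-axis gridline crossings are at y ∈ {-1, 1}.
3. Together with the visible shape, these determine p as stated.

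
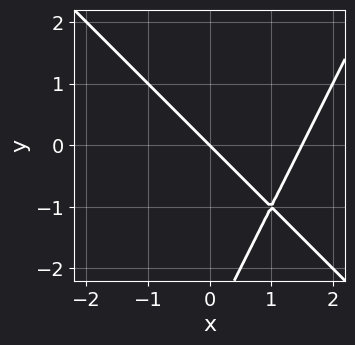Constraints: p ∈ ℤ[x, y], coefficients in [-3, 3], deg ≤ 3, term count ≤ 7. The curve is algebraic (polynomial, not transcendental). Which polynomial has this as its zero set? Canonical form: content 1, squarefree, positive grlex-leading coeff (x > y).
2*x^2 + x*y - y^2 - 3*x - 3*y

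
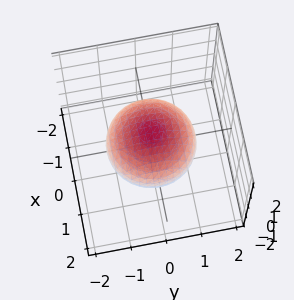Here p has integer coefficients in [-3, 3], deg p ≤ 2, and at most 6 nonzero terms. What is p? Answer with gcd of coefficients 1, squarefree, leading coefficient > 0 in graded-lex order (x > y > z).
2*x^2 + 2*y^2 + 3*z^2 - 3

(a) The degree is 2 — a closed, bounded, convex surface; a quadric.
(b) By symmetry, every cross-section ⟂ z is a circle, so x, y appear only via x² + y²; mirror symmetry z ↦ −z ⇒ only even powers of z.
(c) Against the integer gridlines: a circular section at z = 0 has radius between 1 and 2; among the integer gridlines, it crosses the z-axis at z ∈ {-1, 1}.
(d) The integer polynomial consistent with all of this is the stated p.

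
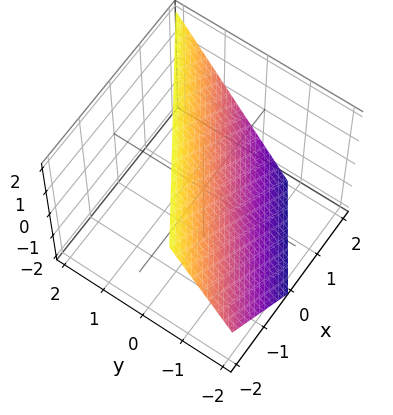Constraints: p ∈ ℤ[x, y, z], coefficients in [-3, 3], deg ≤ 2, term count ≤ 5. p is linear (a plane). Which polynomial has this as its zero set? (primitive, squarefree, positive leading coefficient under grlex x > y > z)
2*x - 3*y + 2*z - 2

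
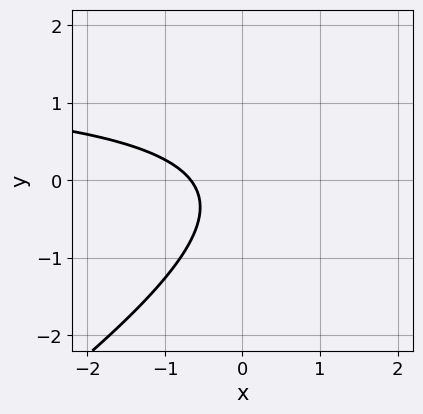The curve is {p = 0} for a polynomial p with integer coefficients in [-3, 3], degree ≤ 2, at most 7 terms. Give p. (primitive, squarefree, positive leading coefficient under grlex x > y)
2*x*y - 3*y^2 - 3*x - y - 2

1. Degree: a generic line meets the curve in up to 2 points, so deg p = 2.
2. Checking where it meets the axes: the curve avoids every integer y-axis point in the box.
3. Solving for integer coefficients yields p as stated.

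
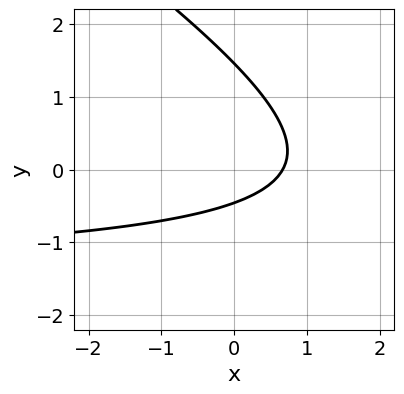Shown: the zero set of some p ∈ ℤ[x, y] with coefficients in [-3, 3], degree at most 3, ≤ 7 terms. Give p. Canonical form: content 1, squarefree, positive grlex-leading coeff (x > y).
2*x*y + 3*y^2 + 3*x - 3*y - 2

(a) deg p = 2. No degree-1 curve has this shape.
(b) The integer polynomial consistent with all of this is the stated p.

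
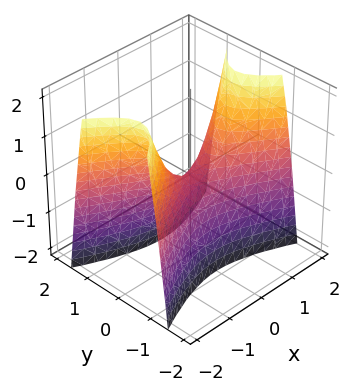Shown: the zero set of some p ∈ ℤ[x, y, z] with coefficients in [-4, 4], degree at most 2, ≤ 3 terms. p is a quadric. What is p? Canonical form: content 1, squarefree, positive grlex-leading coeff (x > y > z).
x^2 - 3*y^2 - z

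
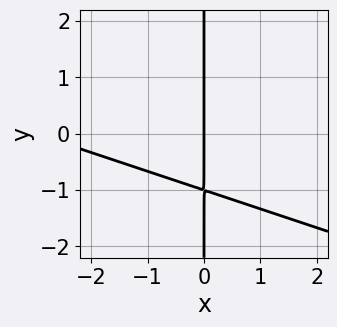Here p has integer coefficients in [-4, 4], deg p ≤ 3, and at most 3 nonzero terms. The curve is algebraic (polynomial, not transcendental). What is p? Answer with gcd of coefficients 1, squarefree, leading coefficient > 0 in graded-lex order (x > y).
First, degree: the shape is more complex than any degree-1 curve, so deg p = 2.
Next, checking where it meets the axes: it meets the x-axis at x = 0 (among the integer gridlines); every point of the y-axis in the box is on the curve.
Finally, solving for integer coefficients yields p as stated.

x^2 + 3*x*y + 3*x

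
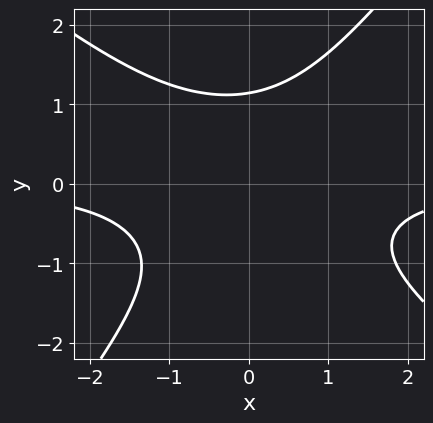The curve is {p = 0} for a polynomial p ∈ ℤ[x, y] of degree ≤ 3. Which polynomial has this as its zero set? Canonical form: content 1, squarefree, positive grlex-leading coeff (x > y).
2*x^2*y + x*y^2 - 2*y^3 + 3

deg p = 3.
Observable constraints: it misses every integer gridline on the x-axis.
Matching integer coefficients to the picture gives p.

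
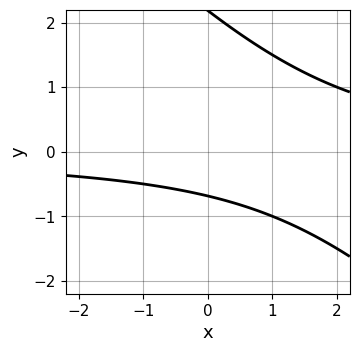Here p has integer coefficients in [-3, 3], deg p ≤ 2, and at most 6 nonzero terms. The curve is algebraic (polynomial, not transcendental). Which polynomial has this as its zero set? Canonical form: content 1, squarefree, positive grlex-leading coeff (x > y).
2*x*y + 2*y^2 - 3*y - 3

First, degree: the shape is more complex than any degree-1 curve, so deg p = 2.
Next, from the axis intercepts and sections: it misses every integer gridline on the x-axis.
Finally, the integer polynomial consistent with all of this is the stated p.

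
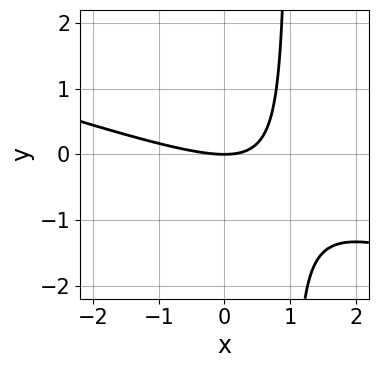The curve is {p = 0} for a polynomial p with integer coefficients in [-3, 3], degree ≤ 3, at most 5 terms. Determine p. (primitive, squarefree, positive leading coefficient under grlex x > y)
x^2 + 3*x*y - 3*y

1. The degree is 2 — the shape is more complex than any degree-1 curve.
2. Reading off the gridlines: it meets the y-axis at y = 0 (among the integer gridlines); one x-axis crossing is at x = 0.
3. Putting this together gives p.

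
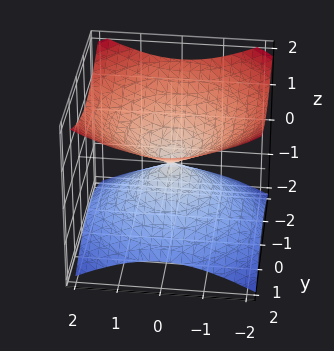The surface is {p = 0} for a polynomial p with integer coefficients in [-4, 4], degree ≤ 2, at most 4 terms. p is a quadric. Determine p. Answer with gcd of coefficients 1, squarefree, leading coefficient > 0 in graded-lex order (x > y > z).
deg p = 2. A double cone through the origin; a quadric.
Symmetries: rotational symmetry about the z-axis ⇒ p depends on x, y only through x² + y²; the z ↦ −z reflection is a symmetry, so z appears only in even powers.
Reading off the gridlines: it meets the x-axis at x = 0 (among the integer gridlines); one z-axis crossing is at z = 0; a circular section at z = -1 has radius between 1 and 2; it crosses the y-axis at the gridline y = 0.
Fitting integer coefficients to these (and the overall shape) gives p.

x^2 + y^2 - 2*z^2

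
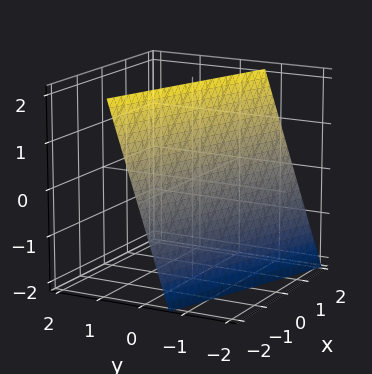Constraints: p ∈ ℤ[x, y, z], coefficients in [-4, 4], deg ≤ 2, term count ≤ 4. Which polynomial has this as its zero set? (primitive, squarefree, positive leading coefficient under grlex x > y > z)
(a) The degree is 1 — every cross-section is a straight line — this is a plane.
(b) Reading off the gridlines: one z-axis crossing is at z = 2; it crosses the x-axis at the gridline x = -2.
(c) Solving for integer coefficients yields p as stated.

x + 3*y - z + 2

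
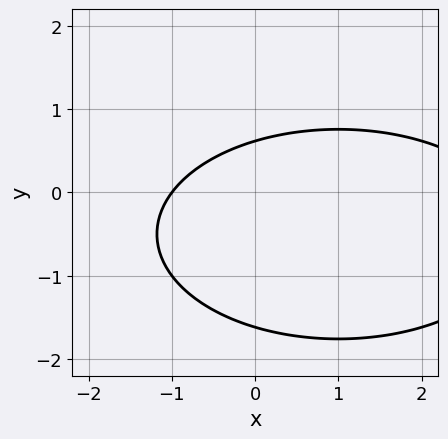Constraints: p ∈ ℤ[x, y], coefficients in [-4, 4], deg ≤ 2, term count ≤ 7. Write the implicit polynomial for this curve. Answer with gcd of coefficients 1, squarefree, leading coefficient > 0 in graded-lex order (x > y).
1. deg p = 2. A generic line meets the curve in up to 2 points.
2. Checking where it meets the axes: one x-axis crossing is at x = -1.
3. Putting this together gives p.

x^2 + 3*y^2 - 2*x + 3*y - 3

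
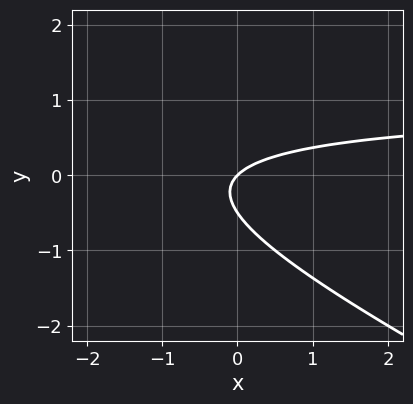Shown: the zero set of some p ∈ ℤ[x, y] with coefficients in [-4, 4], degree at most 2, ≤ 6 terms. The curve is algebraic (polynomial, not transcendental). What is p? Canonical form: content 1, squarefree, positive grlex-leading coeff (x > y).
(a) The degree is 2 — a generic line meets the curve in up to 2 points.
(b) Reading off the gridlines: it crosses the x-axis at the gridline x = 0; it meets the y-axis at y = 0 (among the integer gridlines).
(c) The integer polynomial consistent with all of this is the stated p.

x*y + 2*y^2 - x + y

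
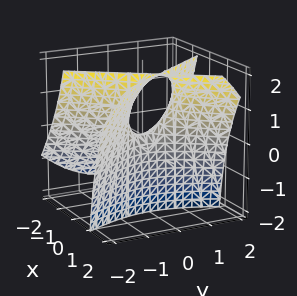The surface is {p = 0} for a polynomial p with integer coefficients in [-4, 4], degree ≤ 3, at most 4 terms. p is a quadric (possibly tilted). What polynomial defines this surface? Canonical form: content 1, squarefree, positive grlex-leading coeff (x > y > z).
2*x^2 - 2*x*z - y^2 + z

(a) Degree: the shape is more complex than any degree-1 surface, so deg p = 2.
(b) From the axis intercepts and sections: one z-axis crossing is at z = 0; it meets the y-axis at y = 0 (among the integer gridlines); it meets the x-axis at x = 0 (among the integer gridlines).
(c) Putting this together gives p.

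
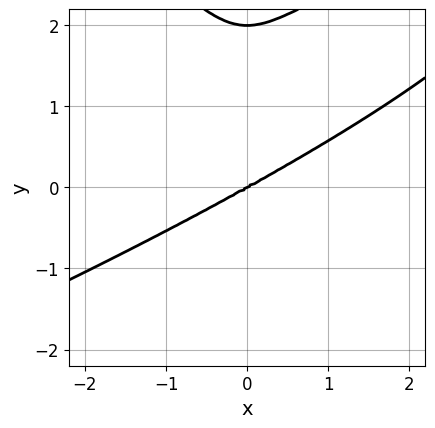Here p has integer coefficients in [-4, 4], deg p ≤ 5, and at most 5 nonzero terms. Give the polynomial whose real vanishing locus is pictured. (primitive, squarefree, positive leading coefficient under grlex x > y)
Degree: no degree-3 curve has this shape, so deg p = 4.
From the axis intercepts and sections: the y-axis gridline crossings are at y ∈ {0, 2}; it meets the x-axis at x = 0 (among the integer gridlines).
Assembling these constraints gives the stated polynomial.

y^4 + 2*x^3 - 3*x^2*y - 2*y^3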